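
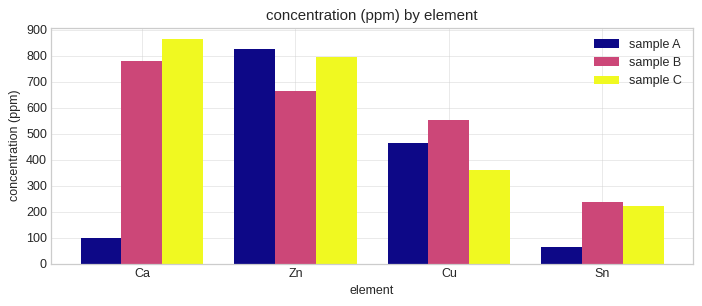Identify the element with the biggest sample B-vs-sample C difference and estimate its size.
Cu, ≈ 200 ppm

Cu: sample B ≈ 600, sample C ≈ 400 → gap ≈ 200. Next-largest (Zn) is only ≈ 100.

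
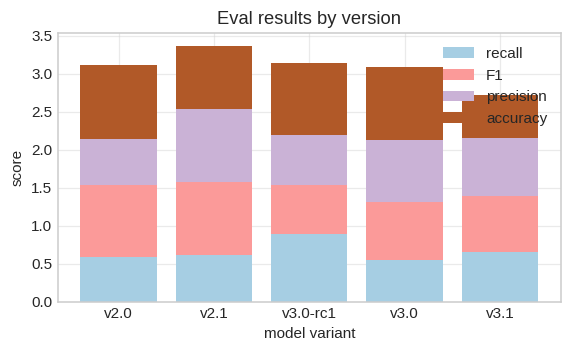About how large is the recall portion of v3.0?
≈ 0.5

recall top ≈ 0.5, bottom ≈ 0.0; segment ≈ 0.5.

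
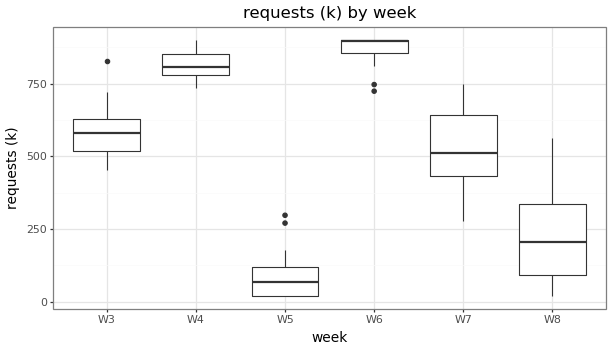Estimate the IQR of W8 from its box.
≈ 200

Q3 ≈ 300, Q1 ≈ 100; IQR ≈ 200.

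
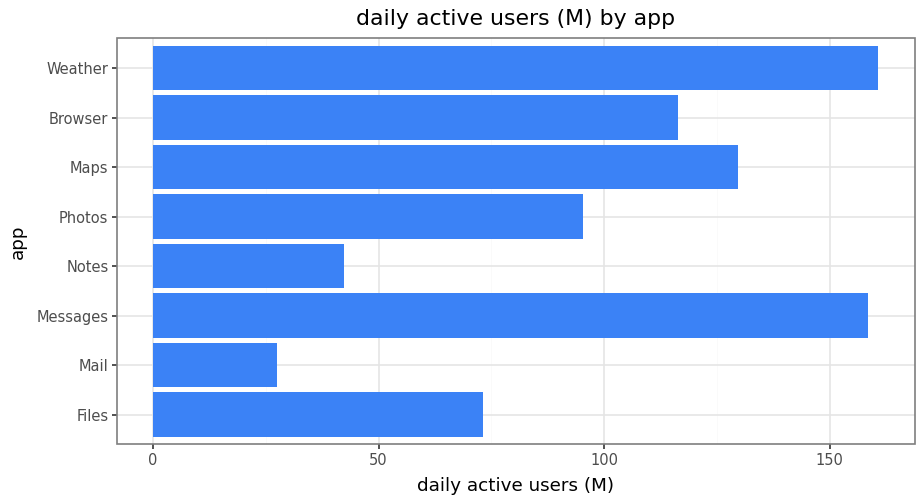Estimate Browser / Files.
≈ 1.5×

Browser ≈ 120, Files ≈ 80; 120/80 ≈ 1.5.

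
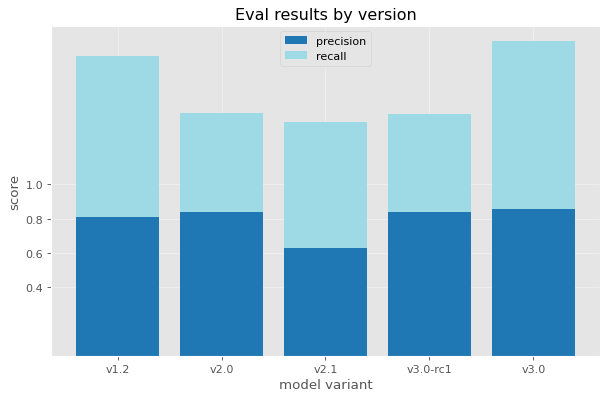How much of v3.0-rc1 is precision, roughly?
precision top ≈ 0.8, bottom ≈ 0.0; segment ≈ 0.8.

≈ 0.8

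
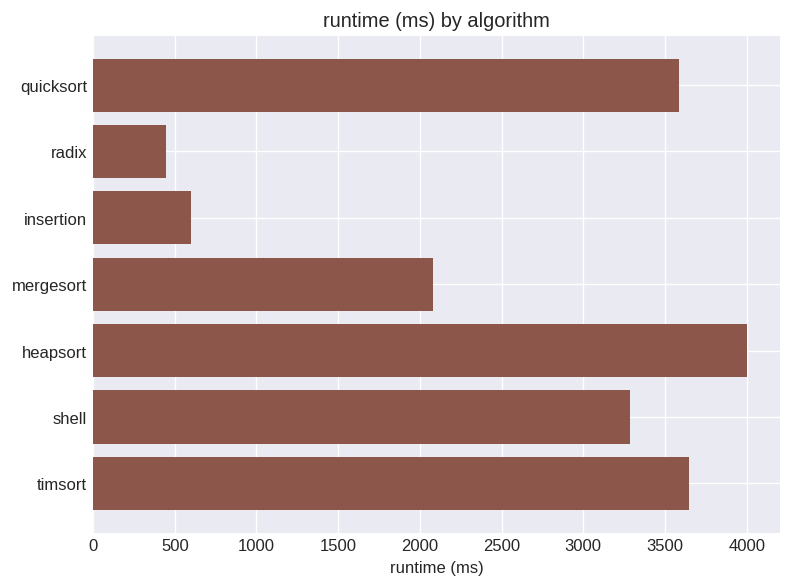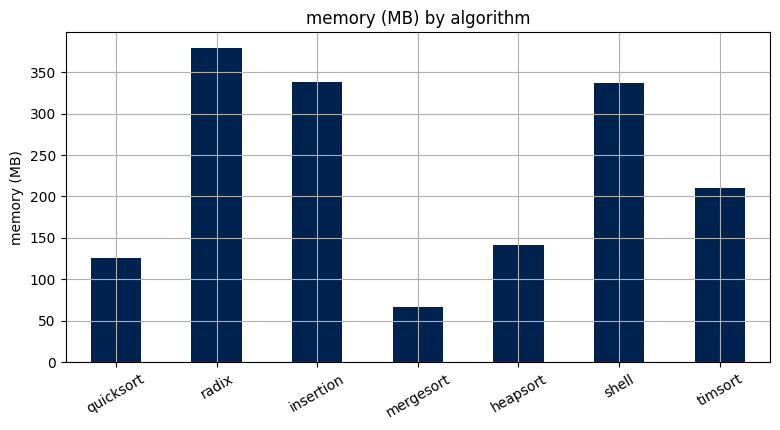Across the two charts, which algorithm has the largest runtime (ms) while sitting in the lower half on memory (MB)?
heapsort

Chart 2 median memory (MB) ≈ 200; below-median algorithms: quicksort, mergesort, heapsort. Among those, heapsort has the highest runtime (ms) (≈ 4000).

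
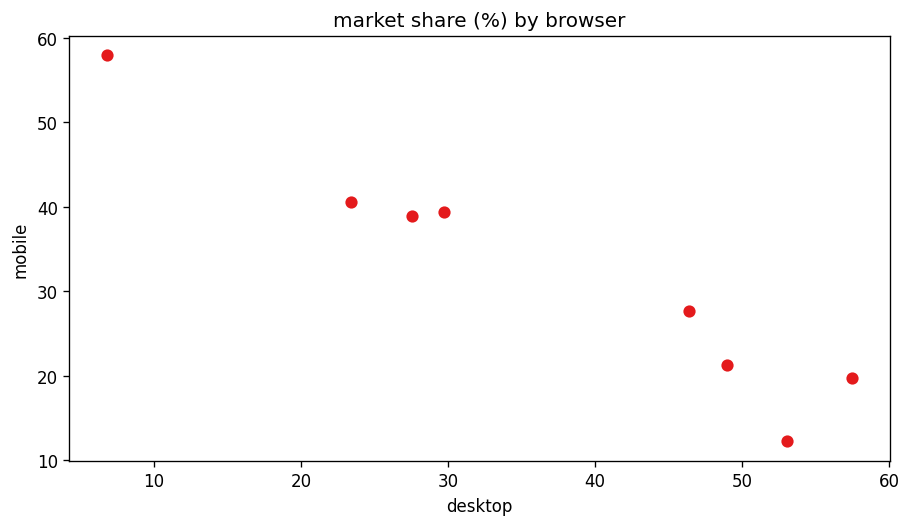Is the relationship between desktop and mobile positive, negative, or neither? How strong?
negative, strong

Points are negatively correlated; strong (|r| ≈ 1.0).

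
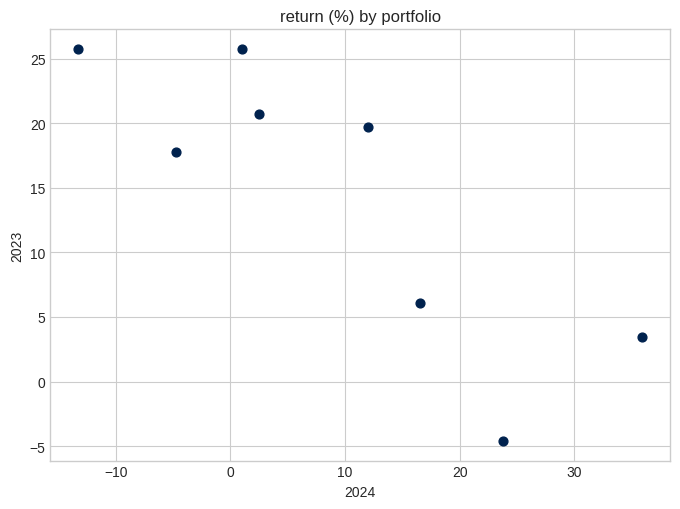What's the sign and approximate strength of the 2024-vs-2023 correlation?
negative, strong

Points are negatively correlated; strong (|r| ≈ 0.8).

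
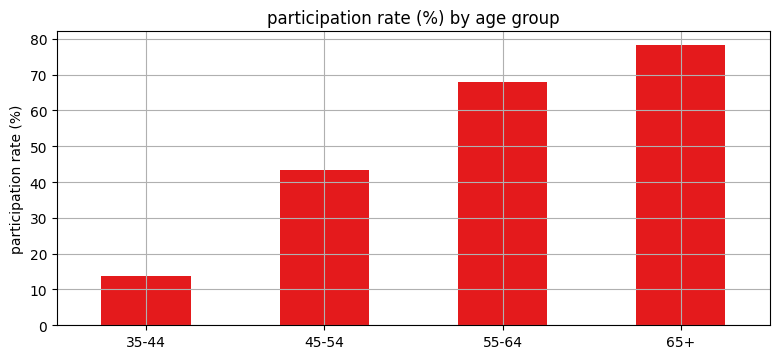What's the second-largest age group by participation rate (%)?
Top 3: 65+ ≈ 80, 55-64 ≈ 70, 45-54 ≈ 40.

55-64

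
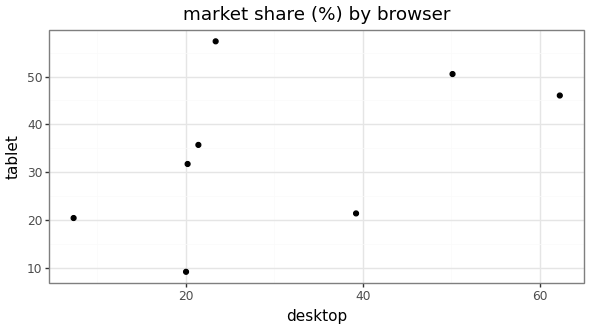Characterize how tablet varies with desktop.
positive, moderate

Points are positively correlated; moderate (|r| ≈ 0.5).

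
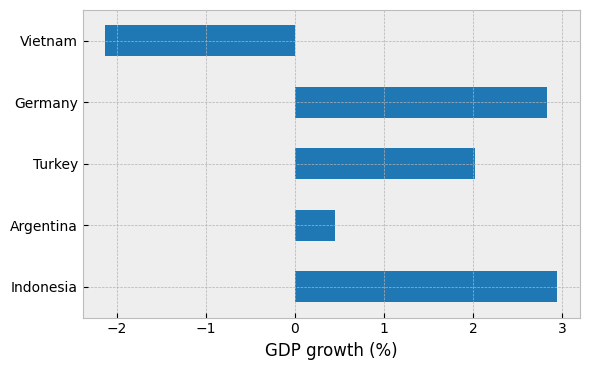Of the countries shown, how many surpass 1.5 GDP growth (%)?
3

Above 1.5: Indonesia, Turkey, Germany.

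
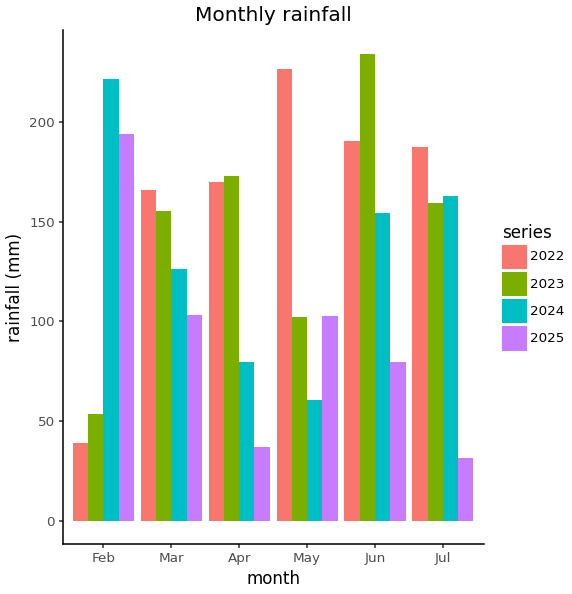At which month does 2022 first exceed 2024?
Feb: 2022 ≈ 40 vs 2024 ≈ 220 (not yet); Mar: 2022 ≈ 160 vs 2024 ≈ 120 (first crossover).

Mar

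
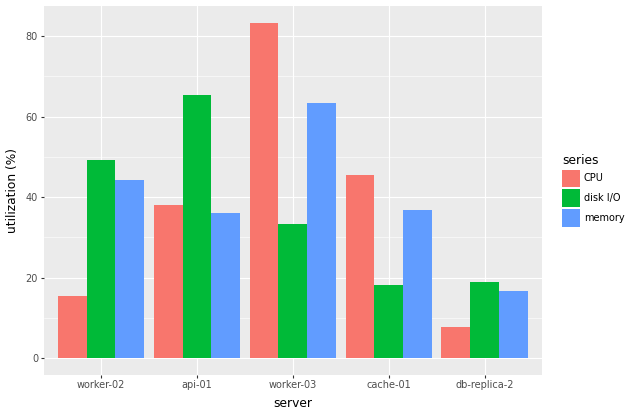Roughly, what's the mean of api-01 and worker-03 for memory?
≈ 50

(40 + 60) / 2 ≈ 50.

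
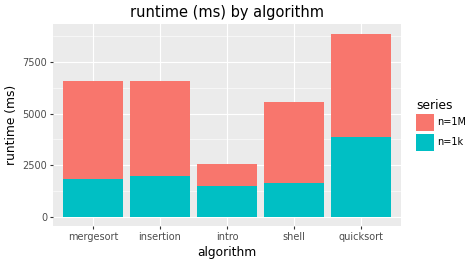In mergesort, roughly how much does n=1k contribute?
n=1k top ≈ 2000, bottom ≈ 0; segment ≈ 2000.

≈ 2000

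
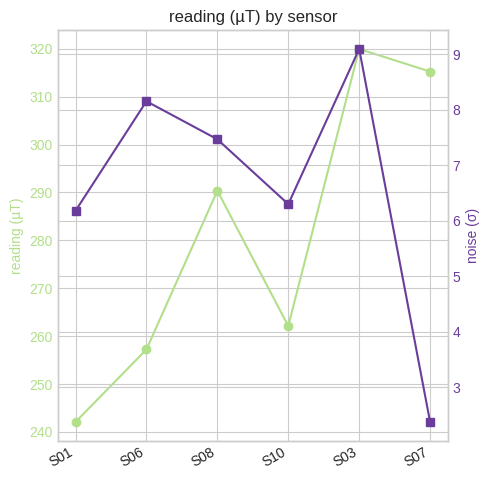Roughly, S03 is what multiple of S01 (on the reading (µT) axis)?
S03 ≈ 320, S01 ≈ 240; 320/240 ≈ 1.33.

≈ 1.33×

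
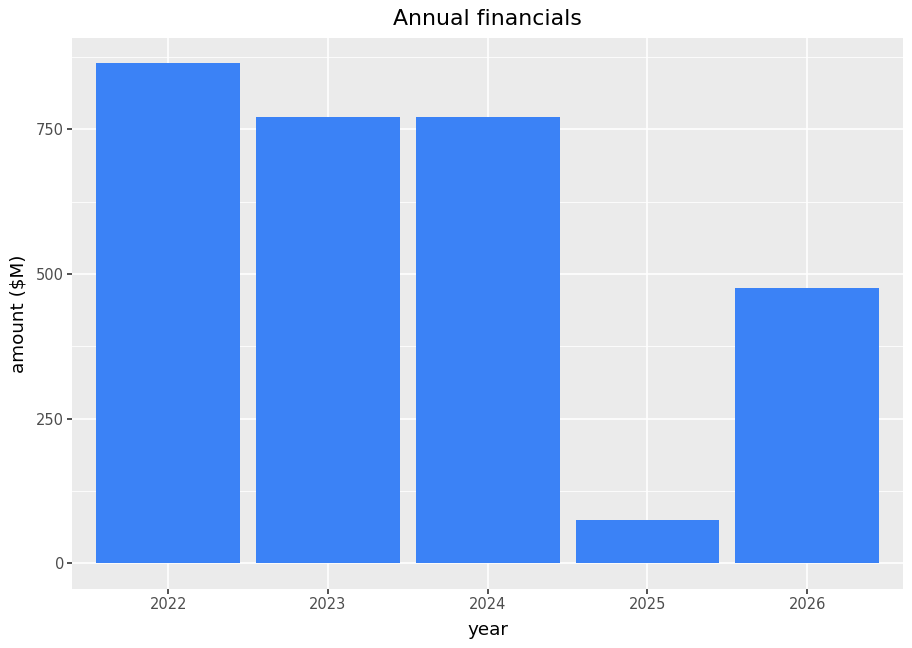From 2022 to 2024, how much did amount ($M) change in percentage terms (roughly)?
2022 ≈ 900, 2024 ≈ 800; (800 − 900) / 900 ≈ -11.1%.

≈ -11.1%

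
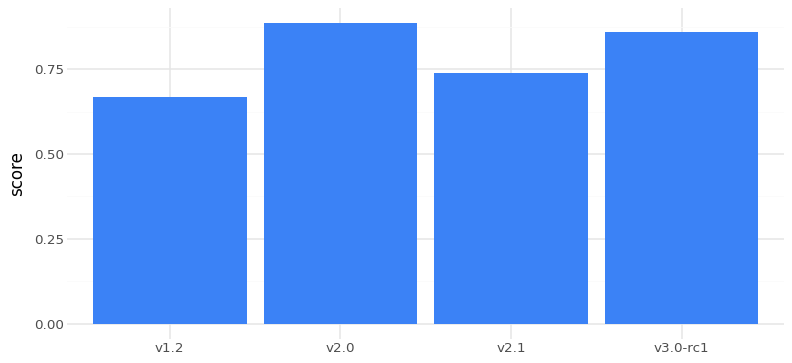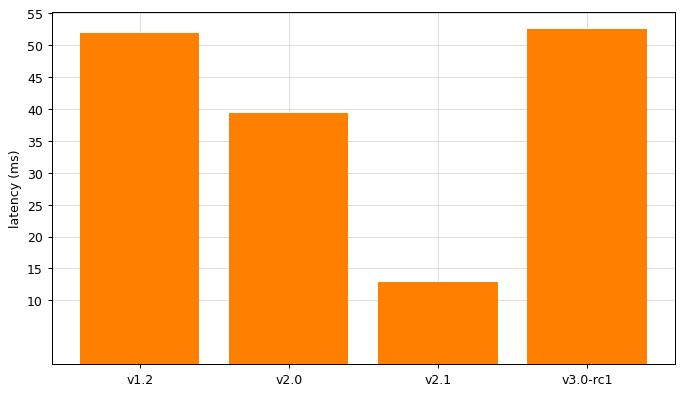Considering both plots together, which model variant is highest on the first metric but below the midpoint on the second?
v2.0

Chart 2 median latency (ms) ≈ 45; below-median model variants: v2.0, v2.1. Among those, v2.0 has the highest score (≈ 0.9).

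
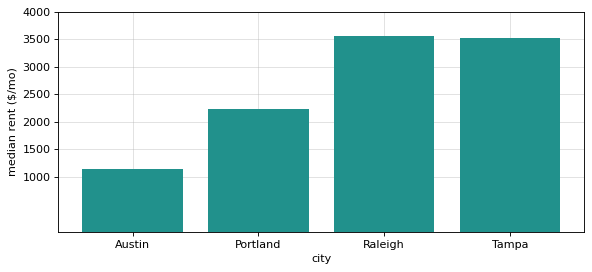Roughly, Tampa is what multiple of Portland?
Tampa ≈ 3500, Portland ≈ 2000; 3500/2000 ≈ 1.75.

≈ 1.75×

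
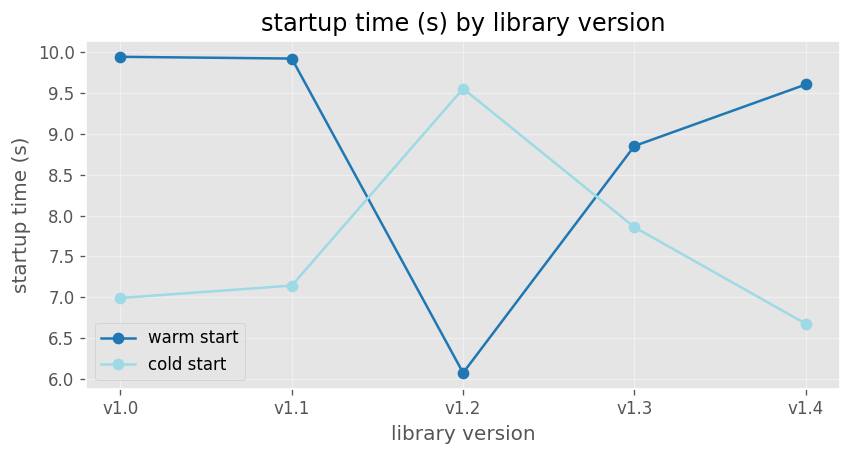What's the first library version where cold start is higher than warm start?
v1.2

v1.1: cold start ≈ 7.0 vs warm start ≈ 10.0 (not yet); v1.2: cold start ≈ 9.5 vs warm start ≈ 6.0 (first crossover).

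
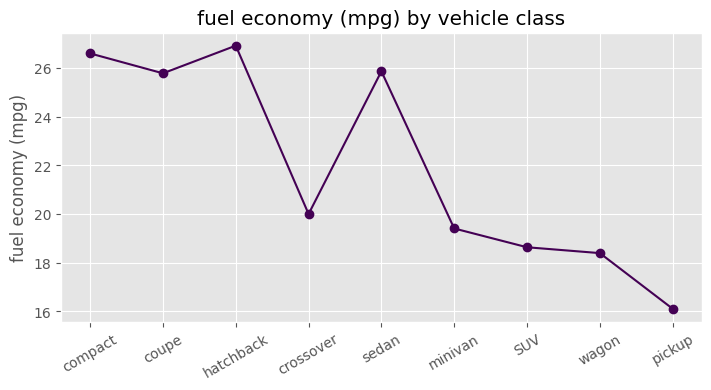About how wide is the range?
Max hatchback ≈ 27, min pickup ≈ 16; range ≈ 11.

≈ 11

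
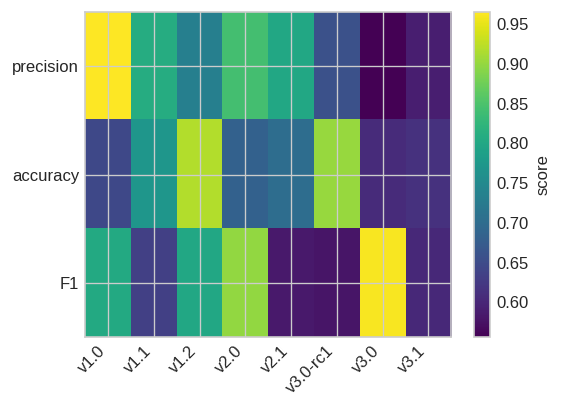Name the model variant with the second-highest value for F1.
Top 3 for F1: v3.0 ≈ 0.95, v2.0 ≈ 0.90, v1.0 ≈ 0.80.

v2.0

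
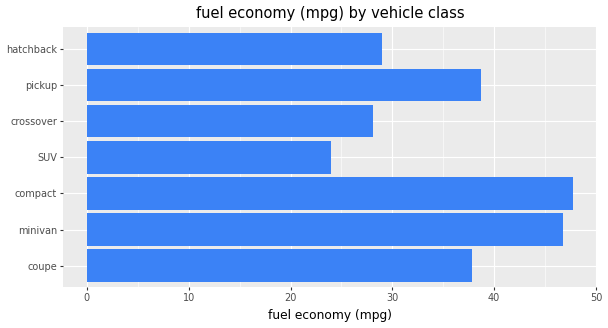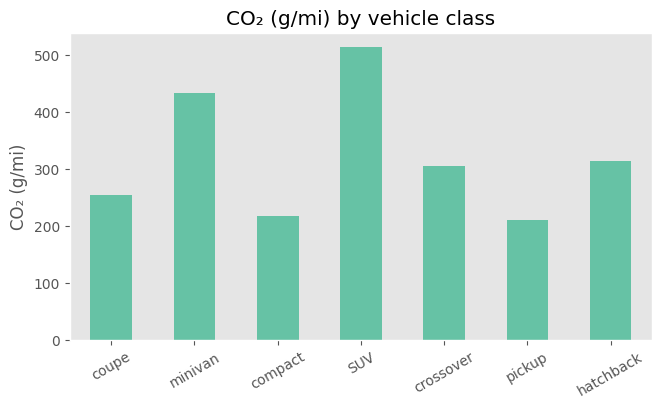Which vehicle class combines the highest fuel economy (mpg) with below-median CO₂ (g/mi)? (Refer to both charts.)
compact

Chart 2 median CO₂ (g/mi) ≈ 300; below-median vehicle classes: coupe, compact, pickup. Among those, compact has the highest fuel economy (mpg) (≈ 50).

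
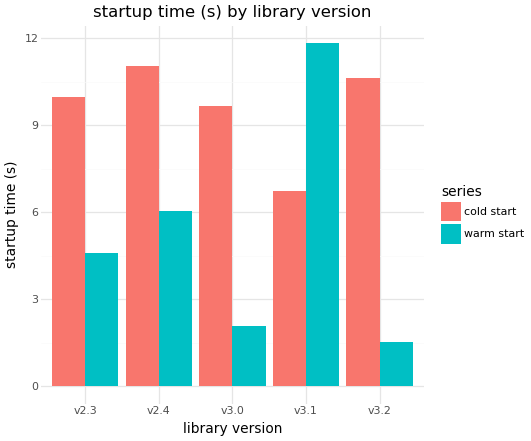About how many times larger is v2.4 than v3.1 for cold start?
v2.4 ≈ 11, v3.1 ≈ 7; 11/7 ≈ 1.57.

≈ 1.57×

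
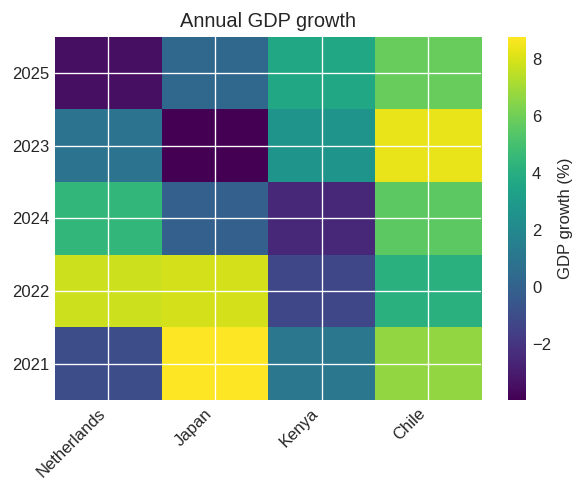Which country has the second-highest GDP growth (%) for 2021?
Chile

Top 3 for 2021: Japan ≈ 8, Chile ≈ 6, Kenya ≈ 2.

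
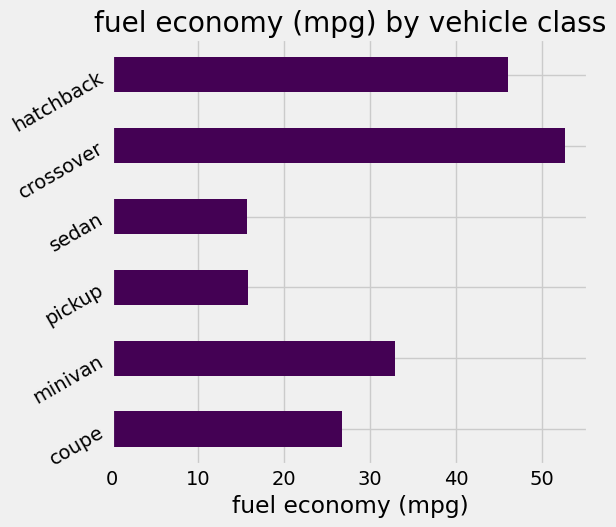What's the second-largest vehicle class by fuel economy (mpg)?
hatchback

Top 3: crossover ≈ 55, hatchback ≈ 45, minivan ≈ 35.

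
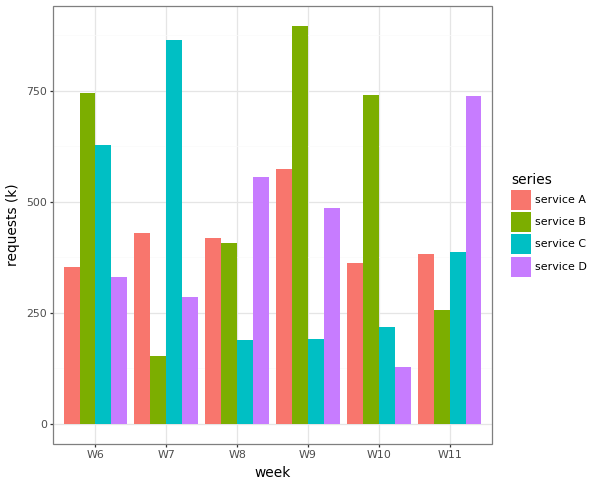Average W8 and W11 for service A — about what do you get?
(400 + 400) / 2 ≈ 400.

≈ 400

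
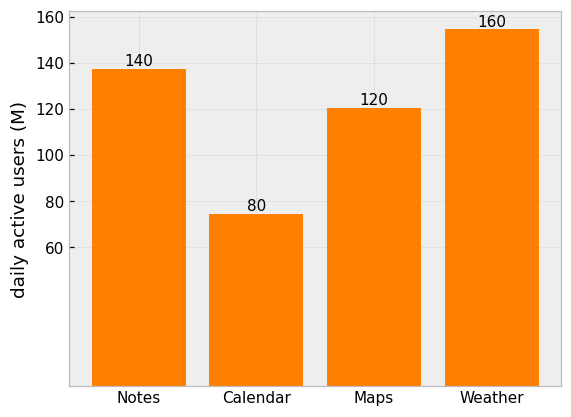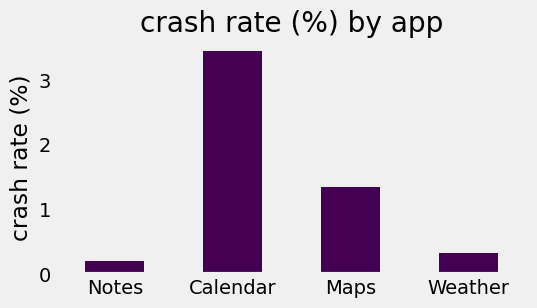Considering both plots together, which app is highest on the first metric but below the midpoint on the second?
Chart 2 median crash rate (%) ≈ 1; below-median apps: Notes, Weather. Among those, Weather has the highest daily active users (M) (≈ 160).

Weather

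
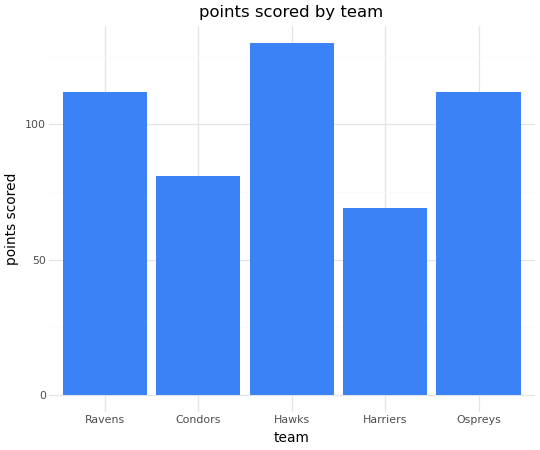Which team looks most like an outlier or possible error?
Harriers

Harriers ≈ 60; the rest sit between ≈ 80 and ≈ 120.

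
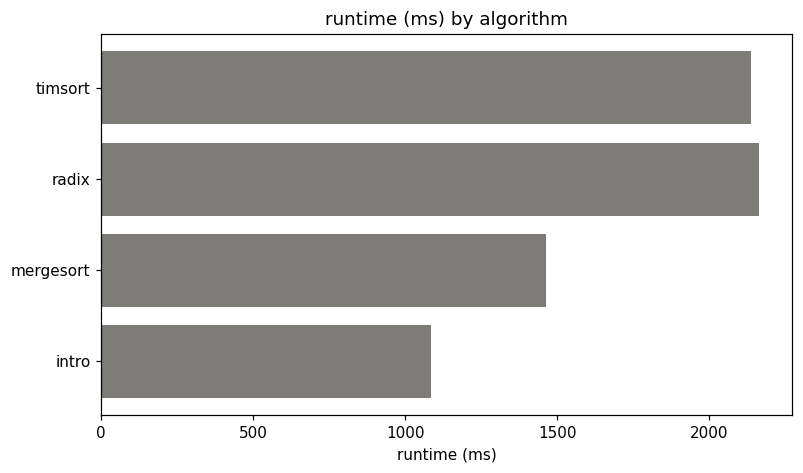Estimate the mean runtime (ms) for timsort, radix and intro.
(2200 + 2200 + 1000) / 3 ≈ 1800.

≈ 1800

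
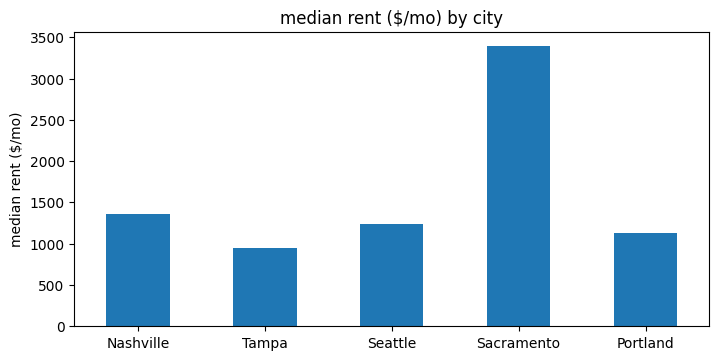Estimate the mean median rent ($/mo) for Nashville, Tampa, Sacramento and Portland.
≈ 1750

(1500 + 1000 + 3500 + 1000) / 4 ≈ 1750.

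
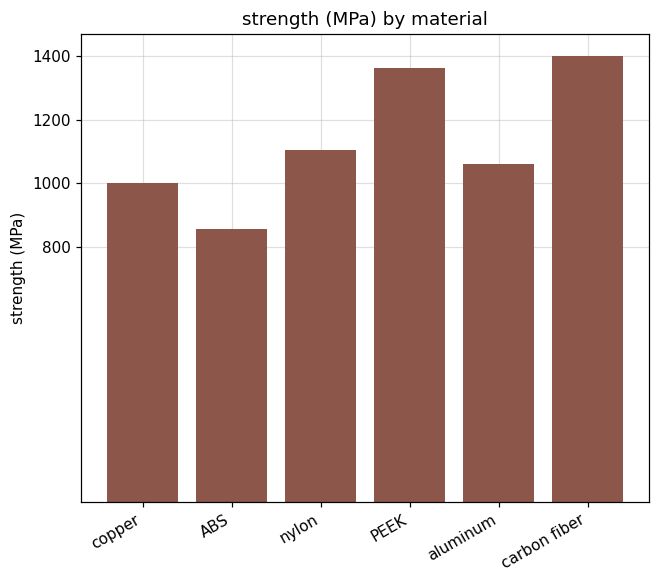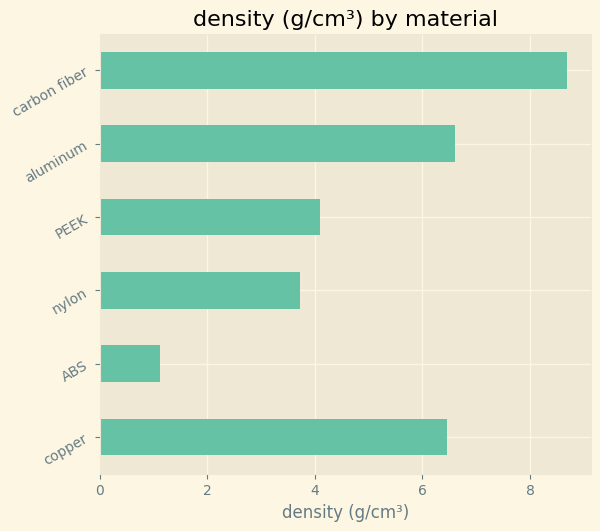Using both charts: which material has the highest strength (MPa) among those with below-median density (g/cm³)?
Chart 2 median density (g/cm³) ≈ 5; below-median materials: ABS, nylon, PEEK. Among those, PEEK has the highest strength (MPa) (≈ 1400).

PEEK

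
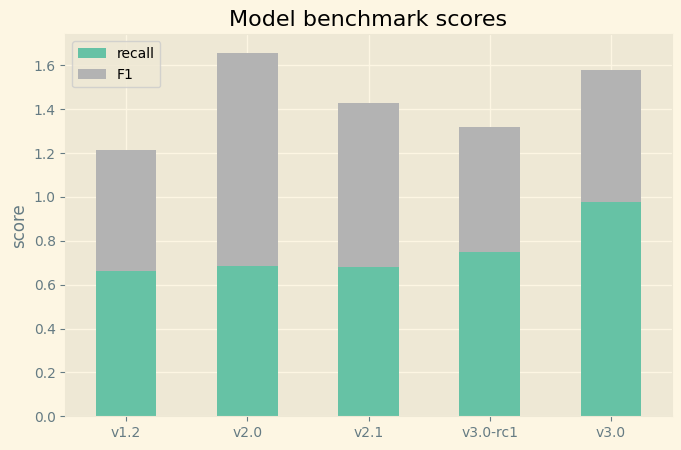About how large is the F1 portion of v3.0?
F1 top ≈ 1.6, bottom ≈ 1.0; segment ≈ 0.6.

≈ 0.6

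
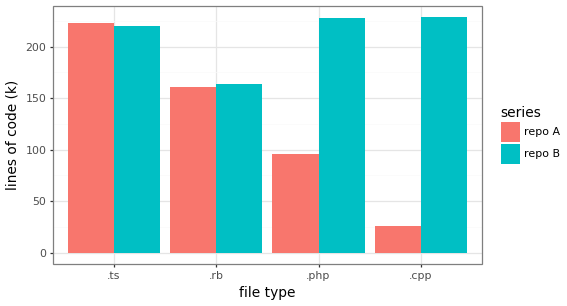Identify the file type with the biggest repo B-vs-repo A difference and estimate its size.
.cpp: repo B ≈ 220, repo A ≈ 20 → gap ≈ 200. Next-largest (.php) is only ≈ 120.

.cpp, ≈ 200 k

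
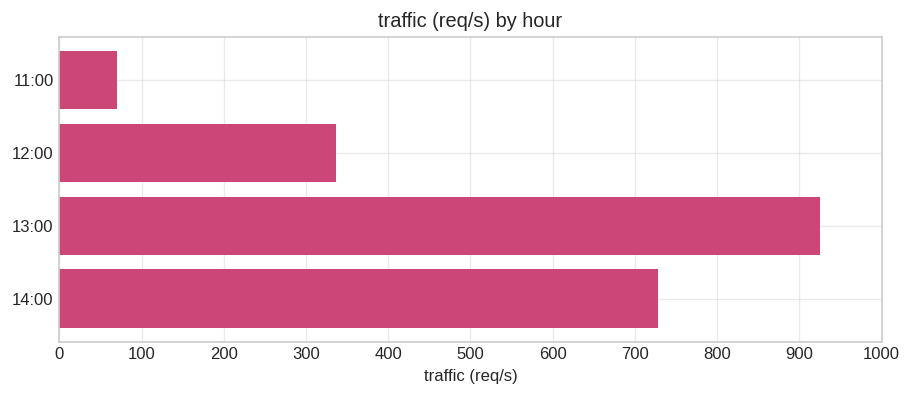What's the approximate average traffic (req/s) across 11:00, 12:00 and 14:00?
≈ 367

(100 + 300 + 700) / 3 ≈ 367.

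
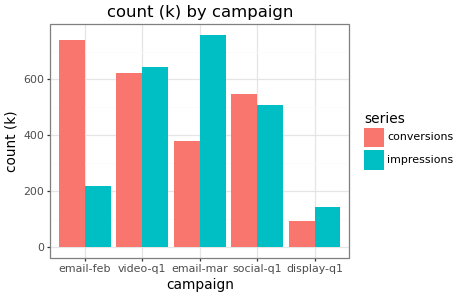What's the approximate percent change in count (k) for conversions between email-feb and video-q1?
email-feb ≈ 700, video-q1 ≈ 600; (600 − 700) / 700 ≈ -14.3%.

≈ -14.3%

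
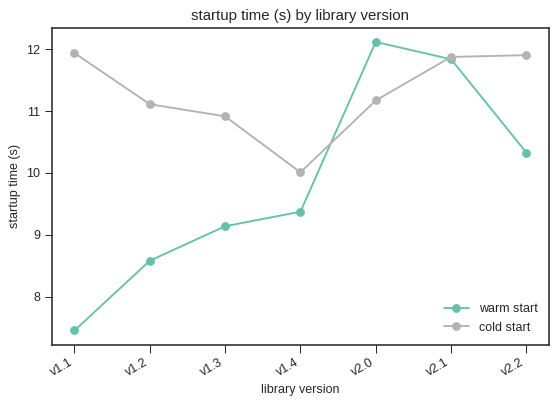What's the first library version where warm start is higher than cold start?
v2.0

v1.4: warm start ≈ 9.5 vs cold start ≈ 10.0 (not yet); v2.0: warm start ≈ 12.0 vs cold start ≈ 11.0 (first crossover).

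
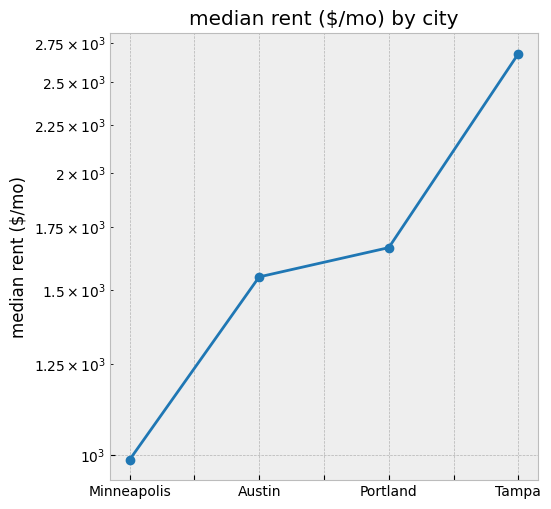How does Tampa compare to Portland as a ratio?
Tampa ≈ 2600, Portland ≈ 1600; 2600/1600 ≈ 1.62.

≈ 1.62×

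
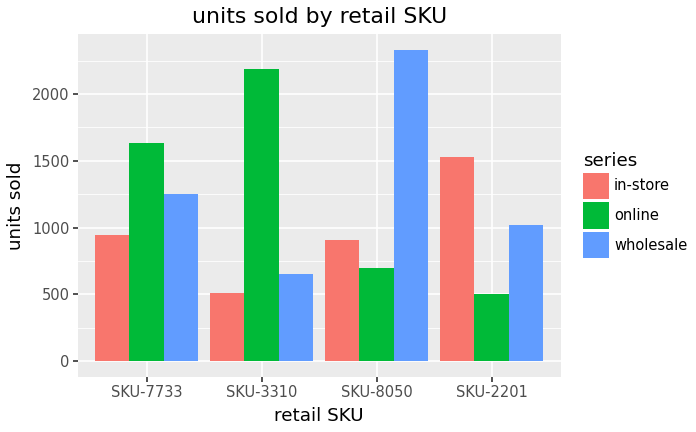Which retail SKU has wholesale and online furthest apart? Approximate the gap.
SKU-8050, ≈ 1800

SKU-8050: wholesale ≈ 2400, online ≈ 600 → gap ≈ 1800. Next-largest (SKU-3310) is only ≈ 1600.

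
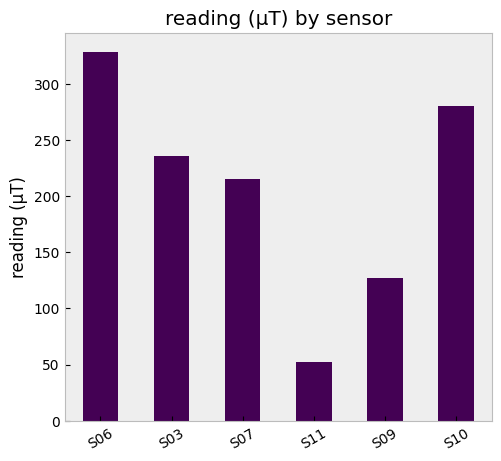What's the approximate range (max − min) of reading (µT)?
Max S06 ≈ 350, min S11 ≈ 50; range ≈ 300.

≈ 300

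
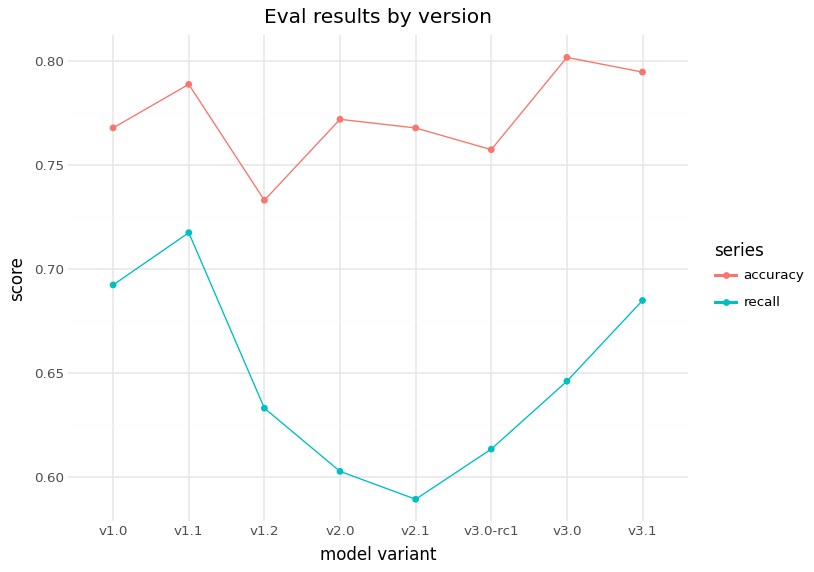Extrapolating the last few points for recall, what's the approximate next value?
≈ 0.71

Last three: 0.62, 0.64, 0.68 → slope ≈ 0.03/step → next ≈ 0.71.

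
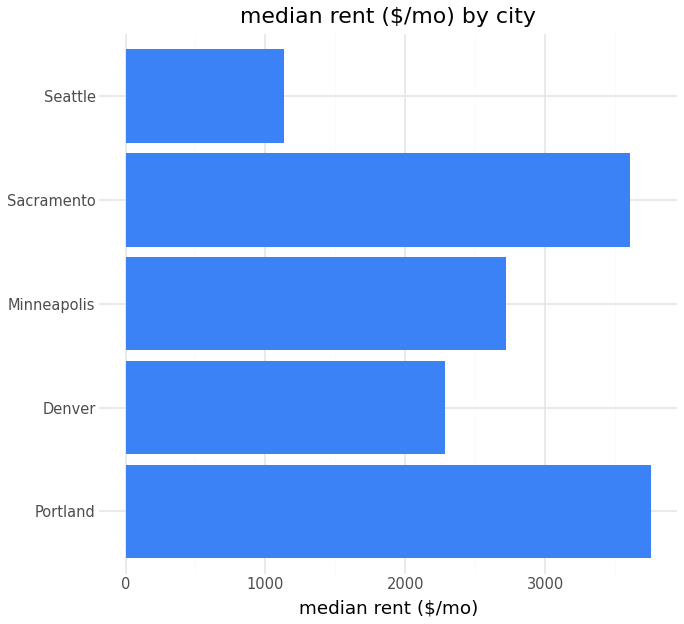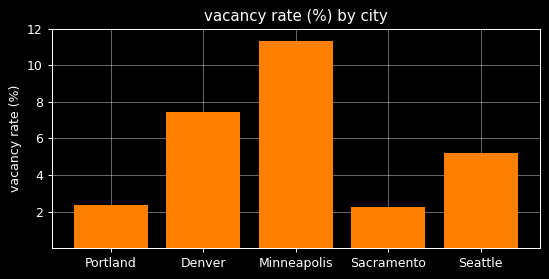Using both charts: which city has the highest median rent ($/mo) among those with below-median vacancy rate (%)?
Chart 2 median vacancy rate (%) ≈ 6; below-median cities: Portland, Sacramento. Among those, Portland has the highest median rent ($/mo) (≈ 4000).

Portland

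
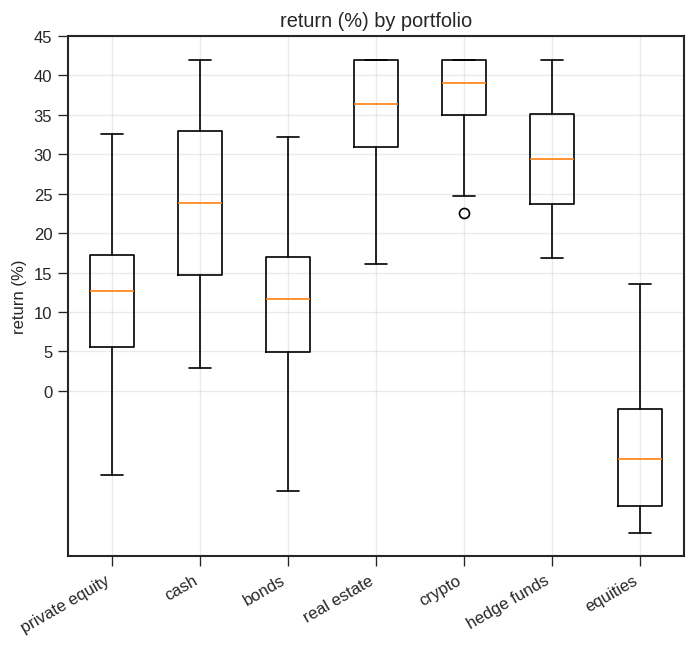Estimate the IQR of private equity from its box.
≈ 10

Q3 ≈ 15, Q1 ≈ 5; IQR ≈ 10.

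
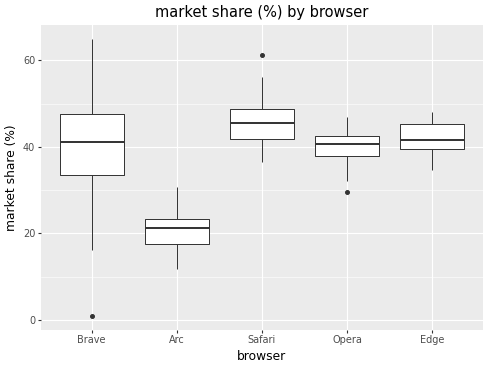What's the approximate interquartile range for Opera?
Q3 ≈ 45, Q1 ≈ 40; IQR ≈ 5.

≈ 5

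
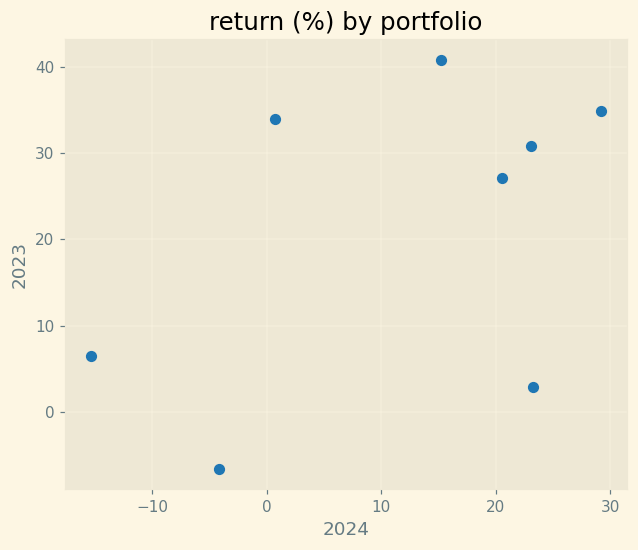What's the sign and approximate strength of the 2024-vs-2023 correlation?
positive, moderate

Points are positively correlated; moderate (|r| ≈ 0.5).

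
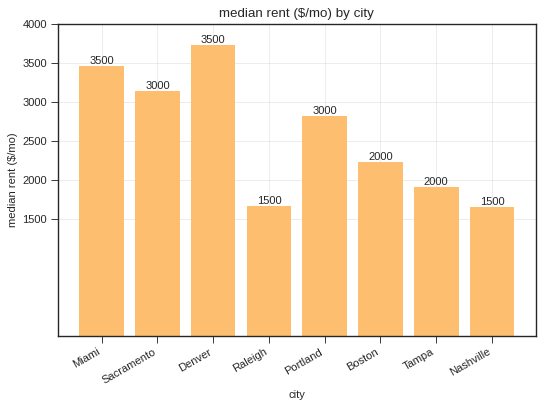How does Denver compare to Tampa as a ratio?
Denver ≈ 3500, Tampa ≈ 2000; 3500/2000 ≈ 1.75.

≈ 1.75×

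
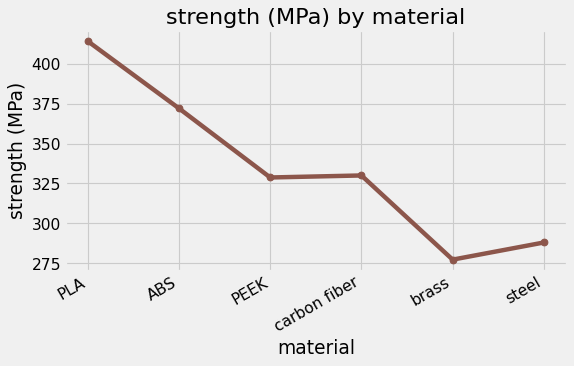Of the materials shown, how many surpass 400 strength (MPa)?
1

Above 400: PLA.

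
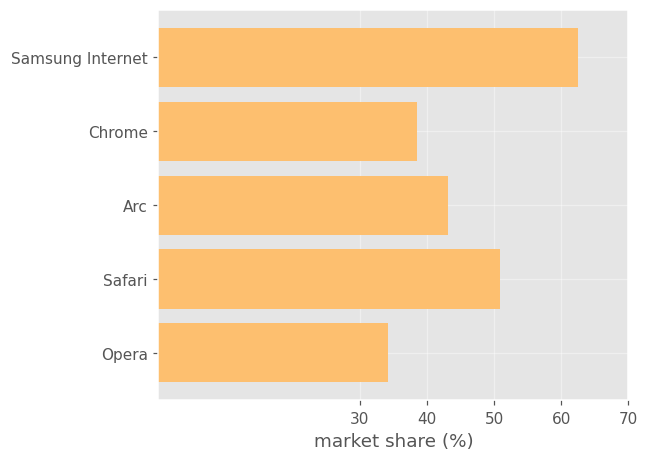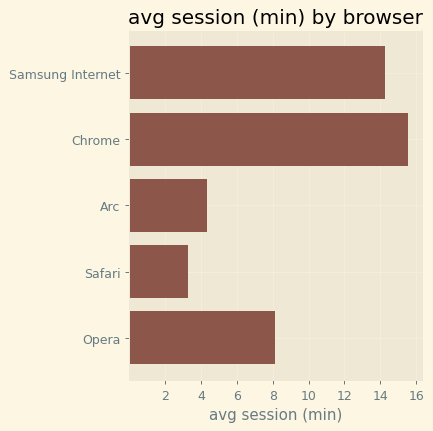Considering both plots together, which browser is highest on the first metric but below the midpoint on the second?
Chart 2 median avg session (min) ≈ 8; below-median browsers: Arc, Safari. Among those, Safari has the highest market share (%) (≈ 50).

Safari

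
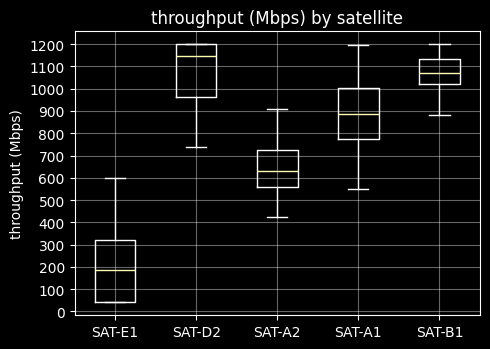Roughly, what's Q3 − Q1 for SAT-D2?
≈ 200

Q3 ≈ 1200, Q1 ≈ 1000; IQR ≈ 200.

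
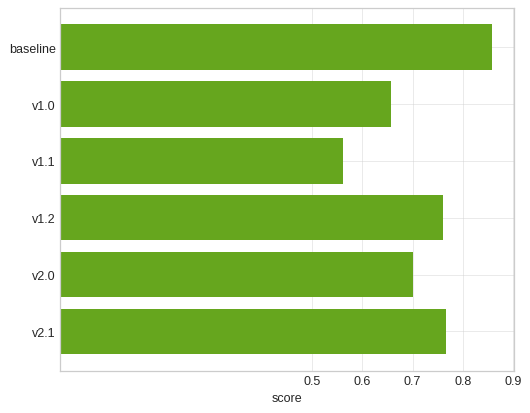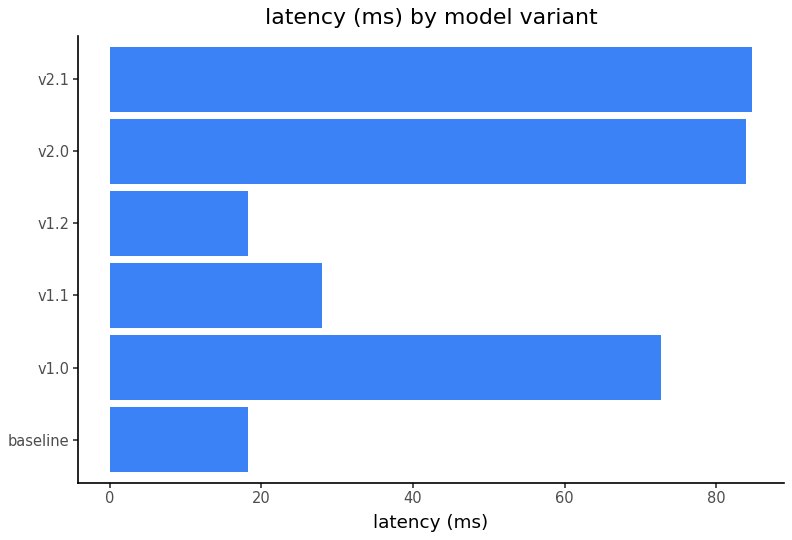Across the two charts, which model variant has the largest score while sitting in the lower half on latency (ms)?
baseline

Chart 2 median latency (ms) ≈ 50; below-median model variants: baseline, v1.1, v1.2. Among those, baseline has the highest score (≈ 0.9).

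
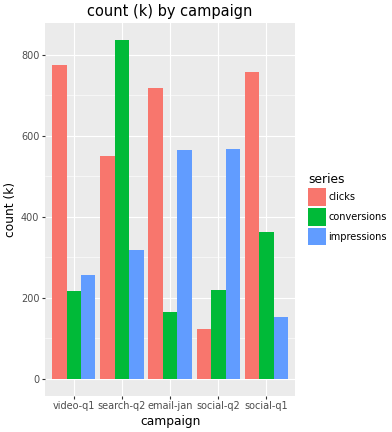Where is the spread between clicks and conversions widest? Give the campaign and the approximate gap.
video-q1: clicks ≈ 800, conversions ≈ 200 → gap ≈ 600. Next-largest (email-jan) is only ≈ 500.

video-q1, ≈ 600 k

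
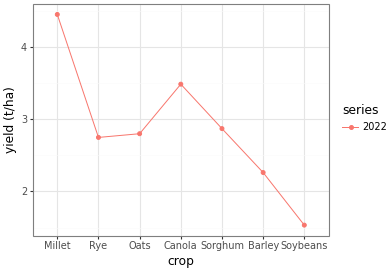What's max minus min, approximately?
≈ 3.0

Max Millet ≈ 4.5, min Soybeans ≈ 1.5; range ≈ 3.0.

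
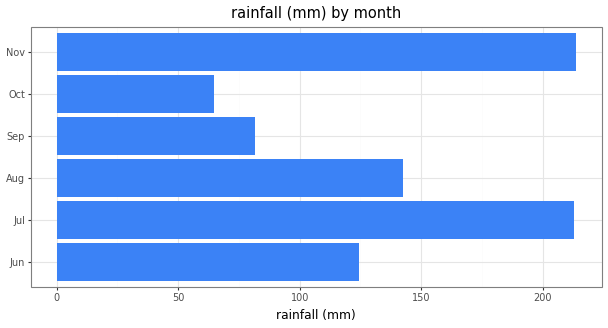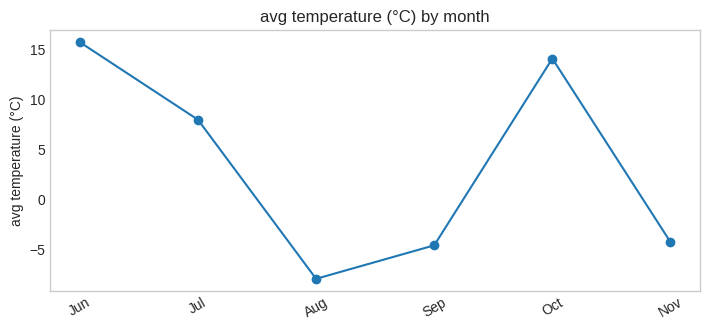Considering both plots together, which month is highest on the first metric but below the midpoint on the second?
Nov

Chart 2 median avg temperature (°C) ≈ 2; below-median months: Aug, Sep, Nov. Among those, Nov has the highest rainfall (mm) (≈ 220).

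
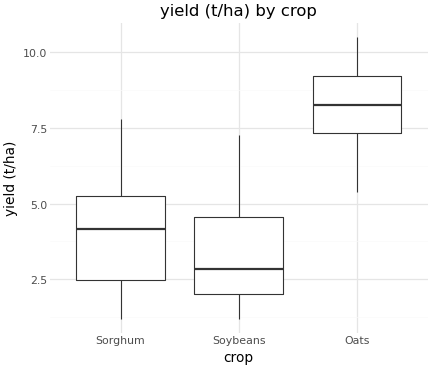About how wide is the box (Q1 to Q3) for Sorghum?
≈ 2.5

Q3 ≈ 5.0, Q1 ≈ 2.5; IQR ≈ 2.5.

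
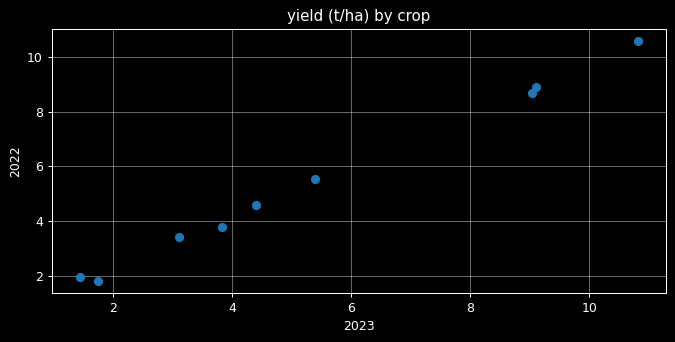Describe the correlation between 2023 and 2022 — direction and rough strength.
positive, strong

Points are positively correlated; strong (|r| ≈ 1.0).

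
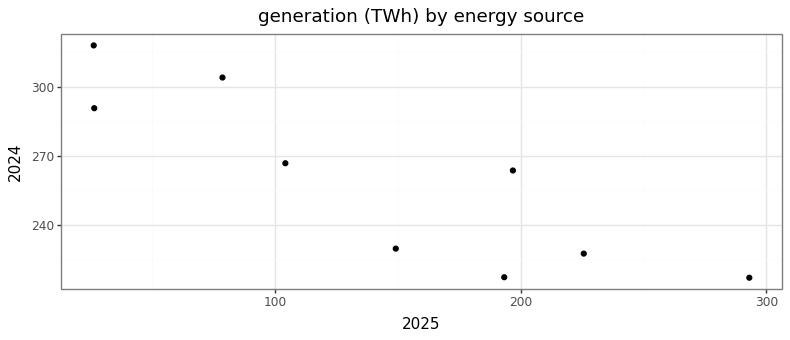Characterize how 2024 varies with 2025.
negative, strong

Points are negatively correlated; strong (|r| ≈ 0.9).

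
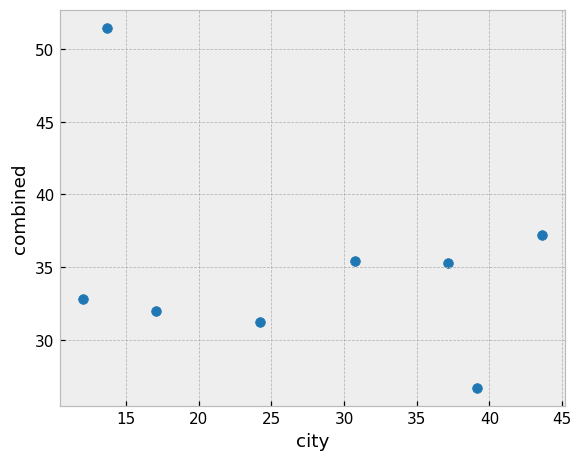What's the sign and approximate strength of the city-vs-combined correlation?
negative, weak

Points are negatively correlated; weak (|r| ≈ 0.3).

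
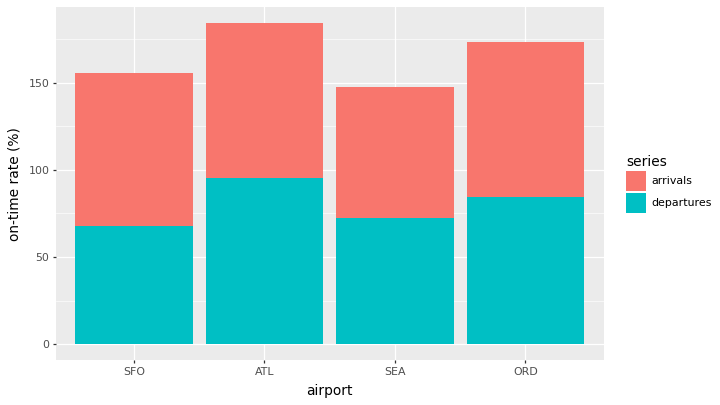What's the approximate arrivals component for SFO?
≈ 100

arrivals top ≈ 160, bottom ≈ 60; segment ≈ 100.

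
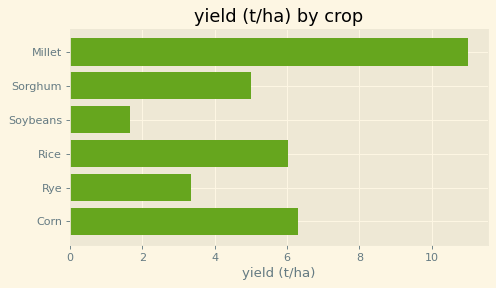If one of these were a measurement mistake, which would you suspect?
Millet ≈ 11; the rest sit between ≈ 2 and ≈ 6.

Millet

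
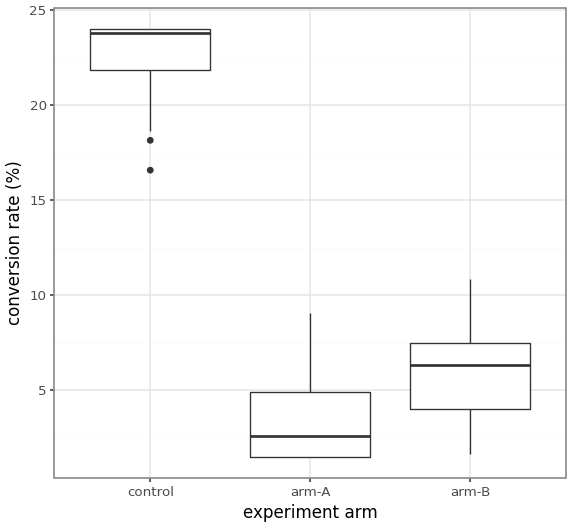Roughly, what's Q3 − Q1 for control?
≈ 2

Q3 ≈ 24, Q1 ≈ 22; IQR ≈ 2.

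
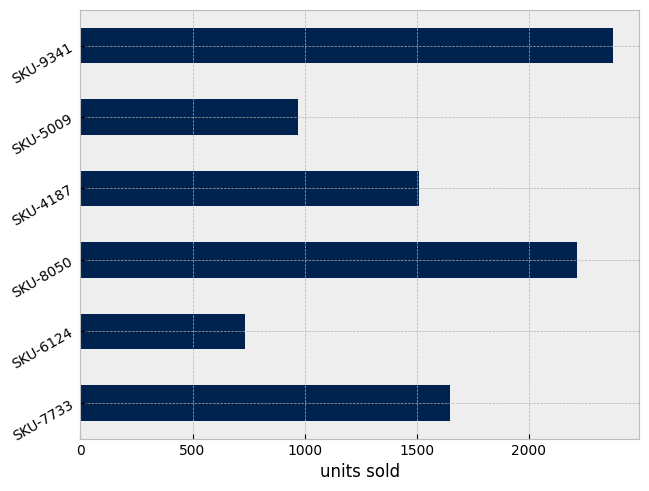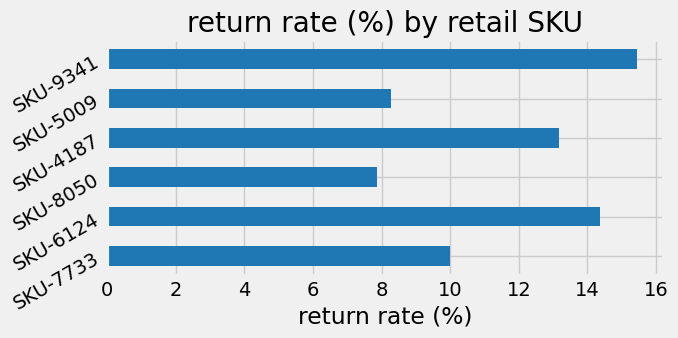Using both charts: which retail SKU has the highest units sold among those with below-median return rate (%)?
SKU-8050

Chart 2 median return rate (%) ≈ 12; below-median retail SKUs: SKU-7733, SKU-8050, SKU-5009. Among those, SKU-8050 has the highest units sold (≈ 2000).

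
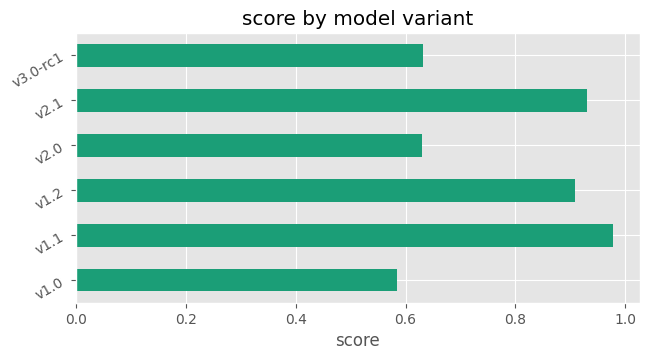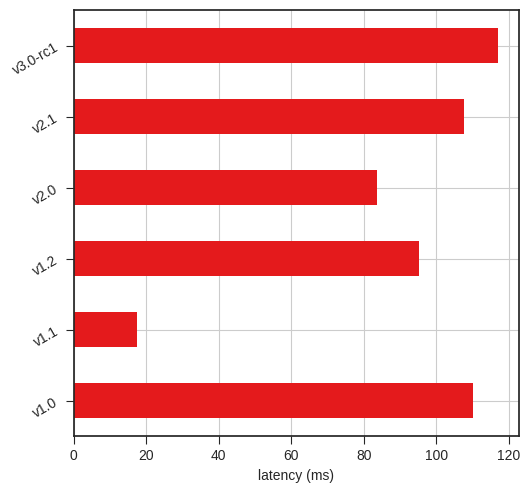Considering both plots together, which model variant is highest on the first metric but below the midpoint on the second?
Chart 2 median latency (ms) ≈ 100; below-median model variants: v1.1, v1.2, v2.0. Among those, v1.1 has the highest score (≈ 1).

v1.1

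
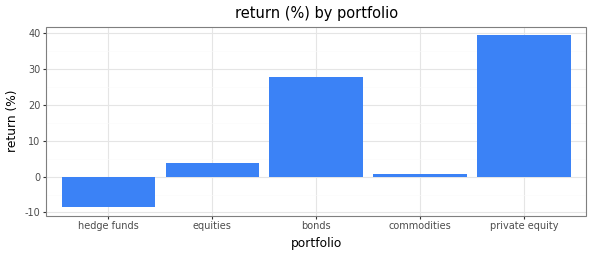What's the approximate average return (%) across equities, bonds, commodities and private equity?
(5 + 30 + 0 + 40) / 4 ≈ 19.

≈ 19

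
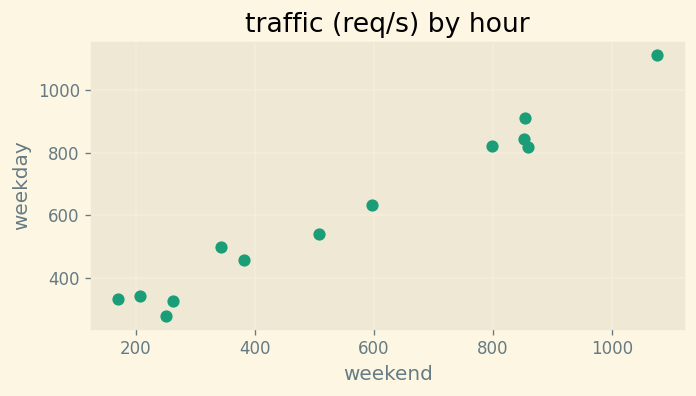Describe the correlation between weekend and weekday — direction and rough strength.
Points are positively correlated; strong (|r| ≈ 1.0).

positive, strong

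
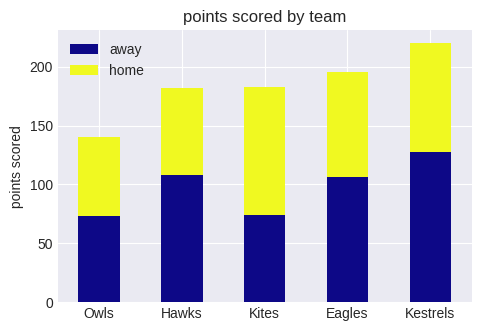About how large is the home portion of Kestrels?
≈ 100

home top ≈ 220, bottom ≈ 120; segment ≈ 100.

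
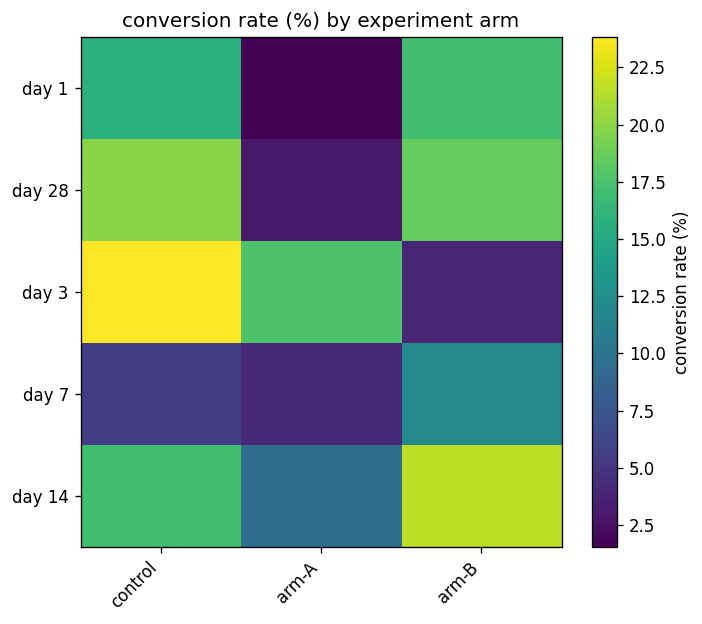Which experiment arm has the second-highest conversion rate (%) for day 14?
Top 3 for day 14: arm-B ≈ 22, control ≈ 18, arm-A ≈ 10.

control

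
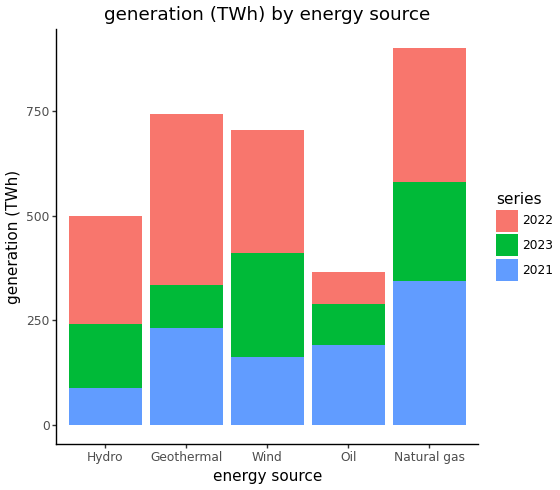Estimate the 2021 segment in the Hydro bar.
2021 top ≈ 100, bottom ≈ 0; segment ≈ 100.

≈ 100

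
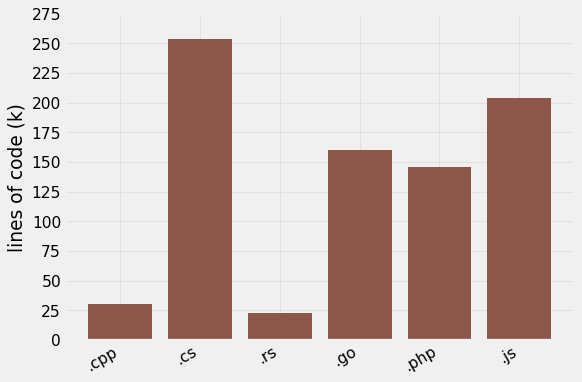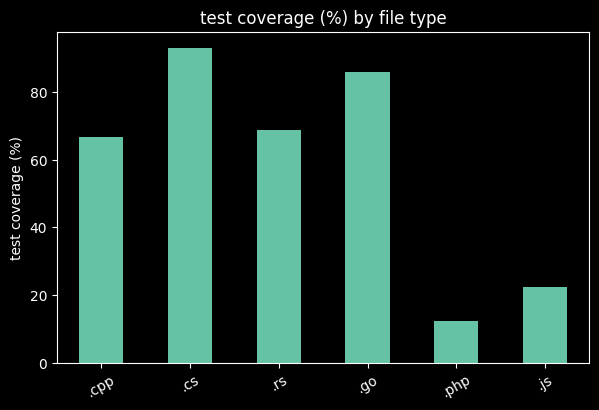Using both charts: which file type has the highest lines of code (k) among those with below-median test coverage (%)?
.js

Chart 2 median test coverage (%) ≈ 70; below-median file types: .cpp, .php, .js. Among those, .js has the highest lines of code (k) (≈ 200).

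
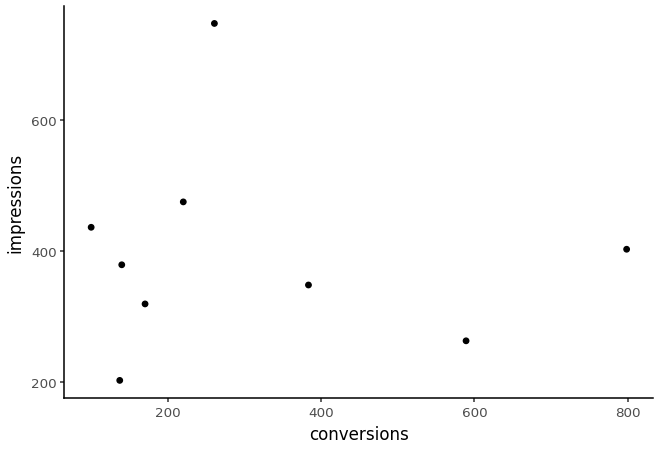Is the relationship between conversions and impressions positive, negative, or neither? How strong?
no clear correlation

Points are roughly uncorrelated; weak (|r| ≈ 0.1).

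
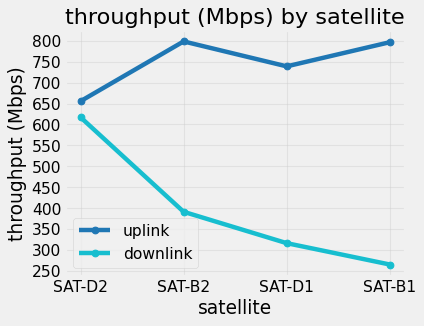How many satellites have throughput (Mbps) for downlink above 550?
Above 550: SAT-D2.

1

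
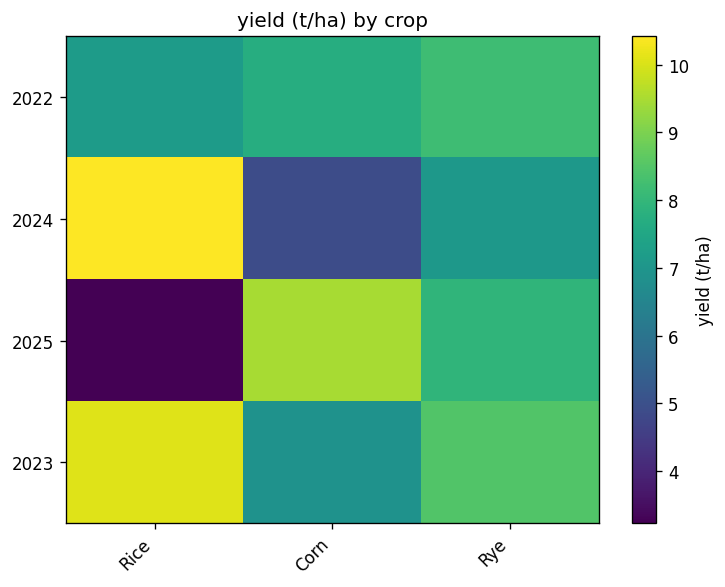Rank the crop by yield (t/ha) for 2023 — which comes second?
Top 3 for 2023: Rice ≈ 10, Rye ≈ 8, Corn ≈ 7.

Rye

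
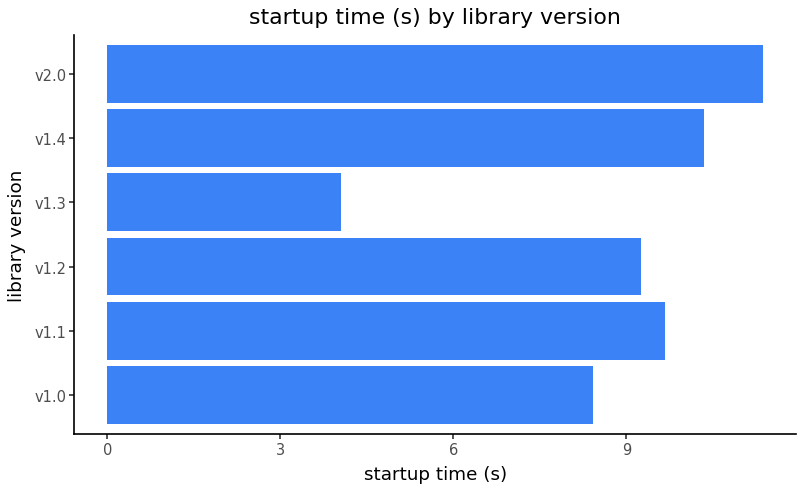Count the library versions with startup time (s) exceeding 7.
5

Above 7: v1.0, v1.1, v1.2, v1.4, v2.0.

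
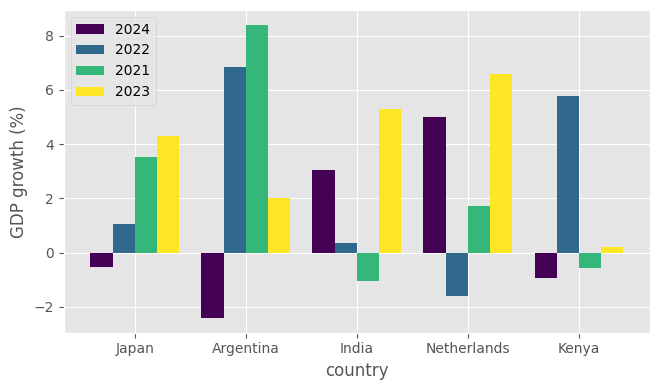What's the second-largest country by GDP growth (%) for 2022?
Top 3 for 2022: Argentina ≈ 7, Kenya ≈ 6, Japan ≈ 1.

Kenya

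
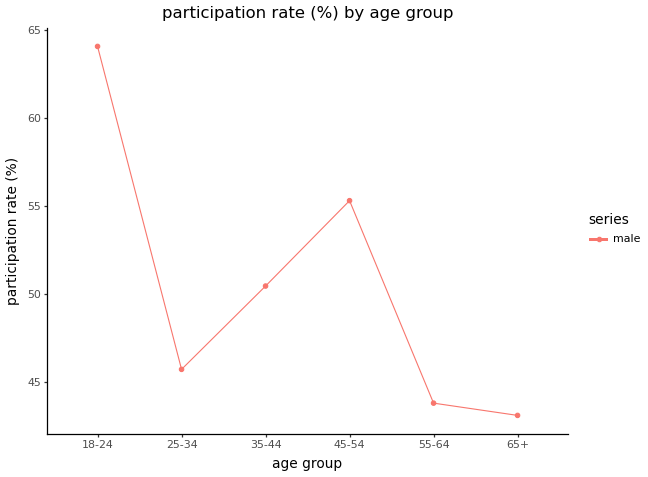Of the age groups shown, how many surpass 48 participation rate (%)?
3

Above 48: 18-24, 35-44, 45-54.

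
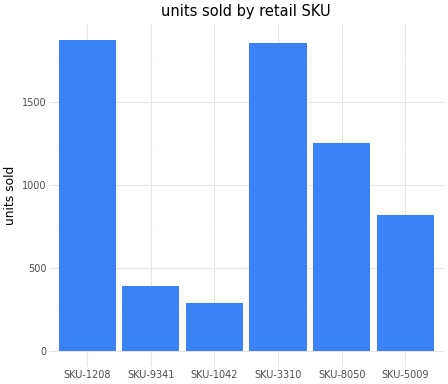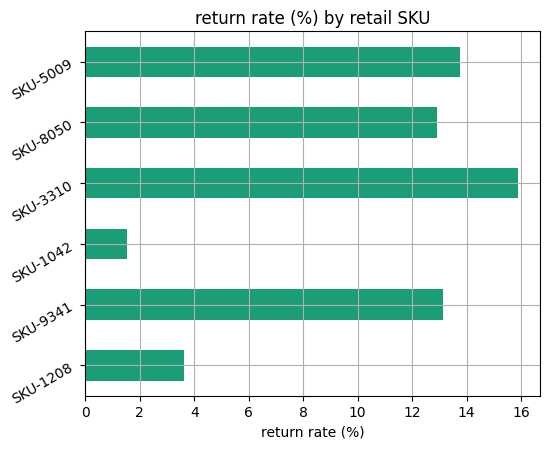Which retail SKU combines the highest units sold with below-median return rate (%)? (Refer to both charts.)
Chart 2 median return rate (%) ≈ 14; below-median retail SKUs: SKU-1208, SKU-1042, SKU-8050. Among those, SKU-1208 has the highest units sold (≈ 1800).

SKU-1208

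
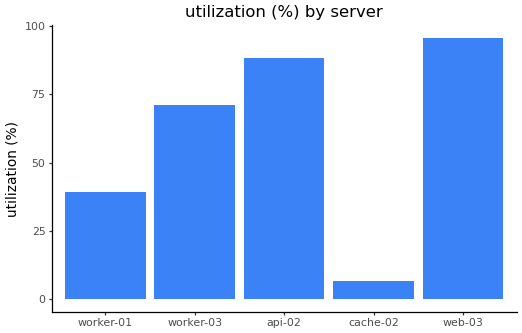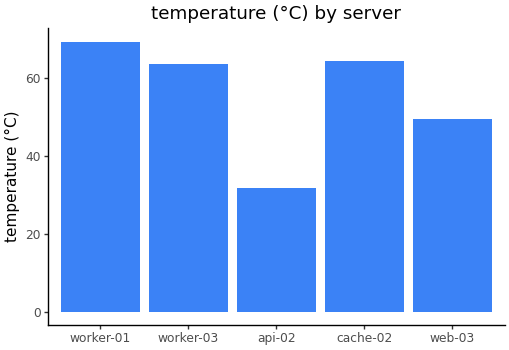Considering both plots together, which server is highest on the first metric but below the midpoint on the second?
web-03

Chart 2 median temperature (°C) ≈ 60; below-median servers: api-02, web-03. Among those, web-03 has the highest utilization (%) (≈ 100).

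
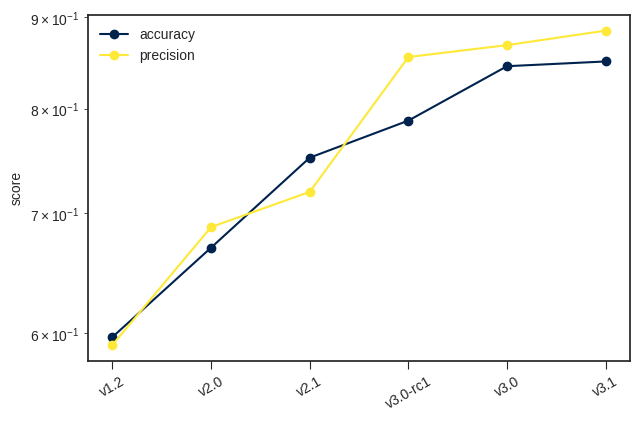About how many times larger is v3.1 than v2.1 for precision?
≈ 1.29×

v3.1 ≈ 0.90, v2.1 ≈ 0.70; 0.90/0.70 ≈ 1.29.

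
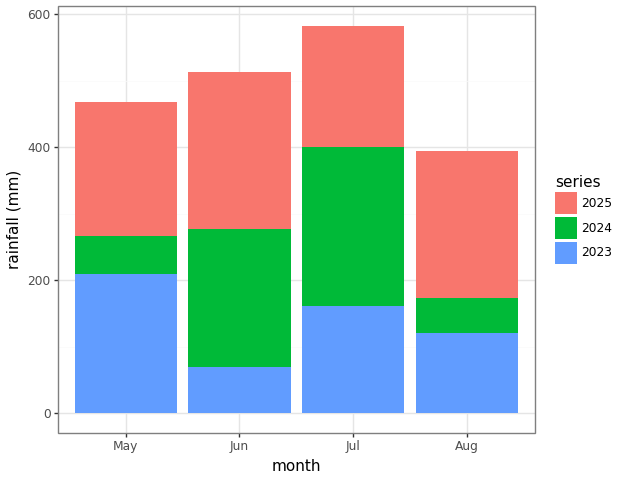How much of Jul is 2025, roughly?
≈ 200

2025 top ≈ 600, bottom ≈ 400; segment ≈ 200.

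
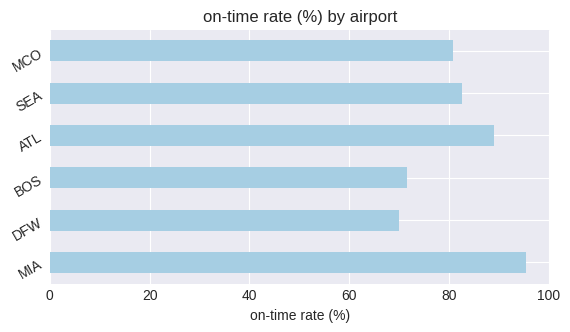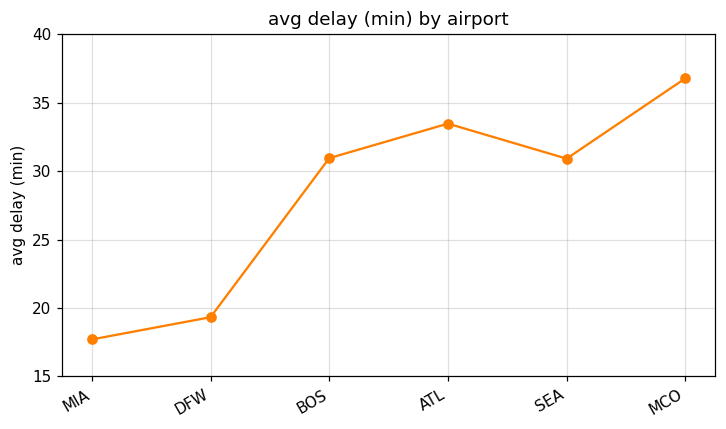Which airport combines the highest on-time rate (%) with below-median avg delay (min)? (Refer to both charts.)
Chart 2 median avg delay (min) ≈ 30; below-median airports: MIA, DFW, SEA. Among those, MIA has the highest on-time rate (%) (≈ 100).

MIA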